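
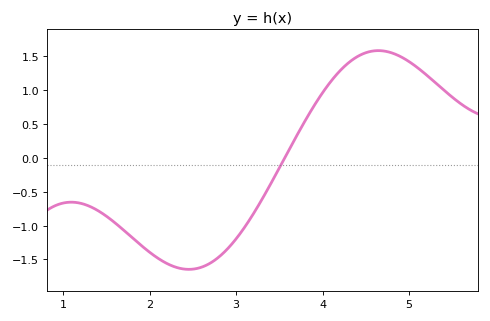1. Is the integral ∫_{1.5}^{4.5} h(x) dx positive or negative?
negative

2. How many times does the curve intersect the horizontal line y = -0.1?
1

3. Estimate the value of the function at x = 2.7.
-1.55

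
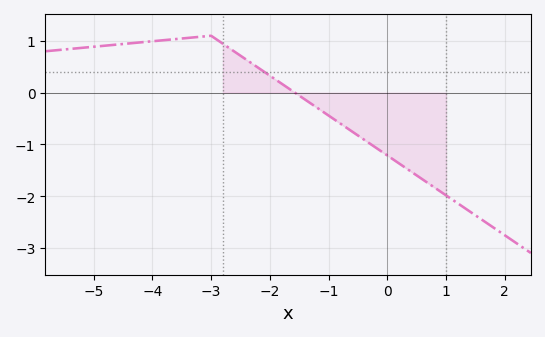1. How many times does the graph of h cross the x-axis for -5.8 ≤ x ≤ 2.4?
1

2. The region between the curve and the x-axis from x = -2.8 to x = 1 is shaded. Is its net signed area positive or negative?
negative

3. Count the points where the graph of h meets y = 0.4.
1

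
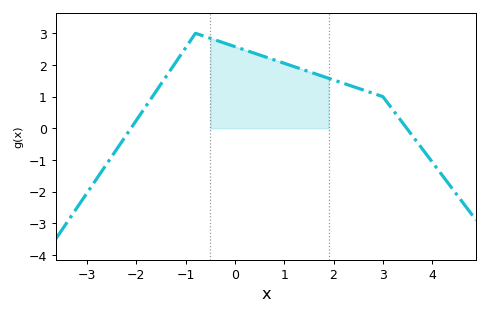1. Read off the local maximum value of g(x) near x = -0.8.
3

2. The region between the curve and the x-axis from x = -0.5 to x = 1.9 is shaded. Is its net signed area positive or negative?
positive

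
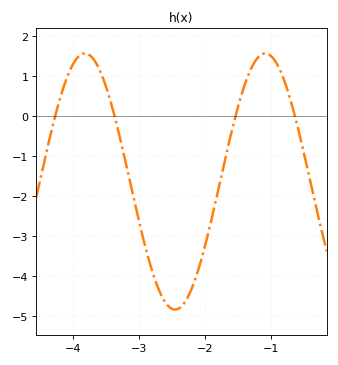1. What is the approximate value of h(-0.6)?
-0.3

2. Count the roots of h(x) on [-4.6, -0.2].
4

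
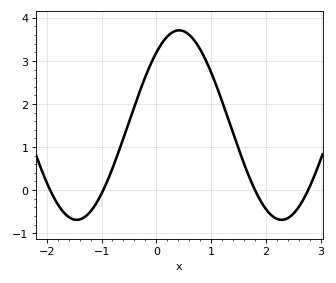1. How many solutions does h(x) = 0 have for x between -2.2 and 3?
4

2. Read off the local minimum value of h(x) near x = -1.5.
-0.7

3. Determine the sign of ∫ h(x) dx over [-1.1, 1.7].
positive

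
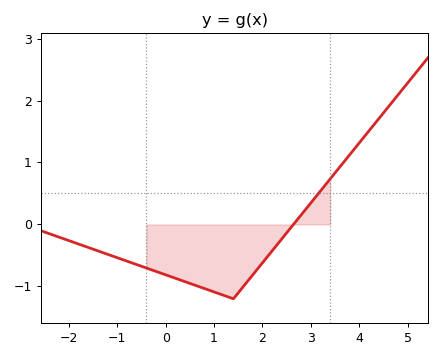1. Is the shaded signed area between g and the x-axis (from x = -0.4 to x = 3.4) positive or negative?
negative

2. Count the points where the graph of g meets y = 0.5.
1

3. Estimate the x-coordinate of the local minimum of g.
1.4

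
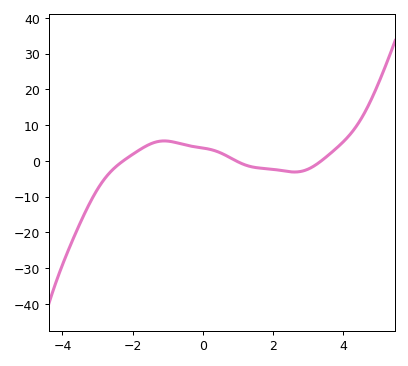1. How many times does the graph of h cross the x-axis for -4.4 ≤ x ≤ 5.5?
3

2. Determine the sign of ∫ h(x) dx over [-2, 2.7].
positive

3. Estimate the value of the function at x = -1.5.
5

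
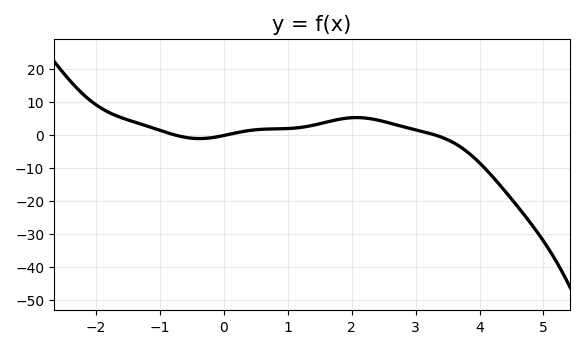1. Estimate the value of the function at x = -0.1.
-0.542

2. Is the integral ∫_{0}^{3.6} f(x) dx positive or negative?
positive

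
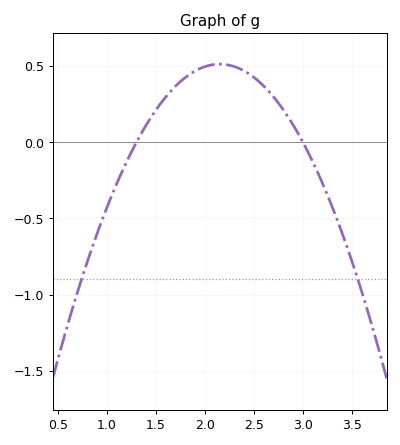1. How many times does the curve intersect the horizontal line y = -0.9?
2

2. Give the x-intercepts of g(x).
1.3, 3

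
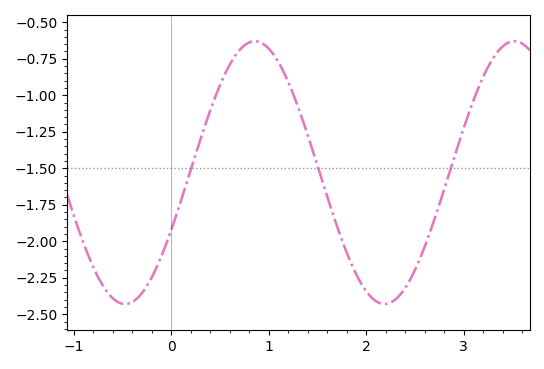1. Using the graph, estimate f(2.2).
-2.45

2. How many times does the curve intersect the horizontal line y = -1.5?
3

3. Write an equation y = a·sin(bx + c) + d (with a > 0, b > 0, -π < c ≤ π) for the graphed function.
y = 0.9sin(2.4x - 0.45) - 1.53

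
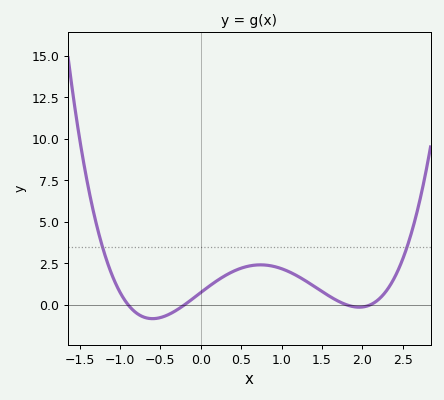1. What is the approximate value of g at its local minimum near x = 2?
-0.149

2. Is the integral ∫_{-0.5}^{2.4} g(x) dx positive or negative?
positive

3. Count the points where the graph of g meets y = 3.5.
2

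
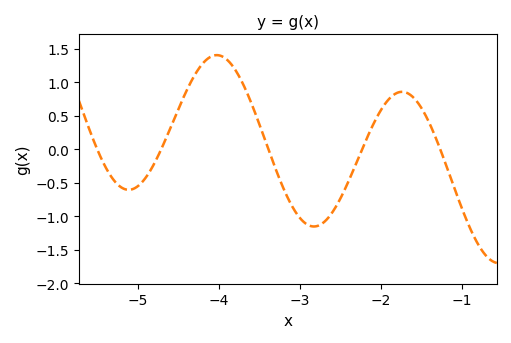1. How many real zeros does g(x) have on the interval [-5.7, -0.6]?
5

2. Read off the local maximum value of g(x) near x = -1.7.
0.85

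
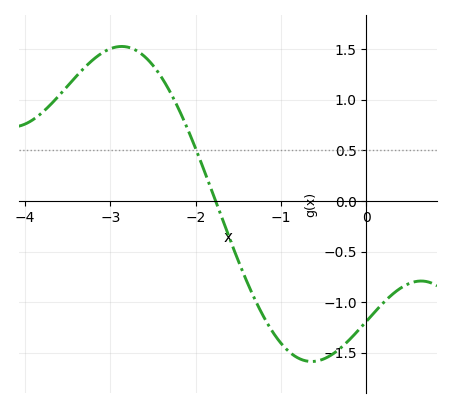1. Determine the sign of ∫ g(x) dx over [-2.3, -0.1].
negative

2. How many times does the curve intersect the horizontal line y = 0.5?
1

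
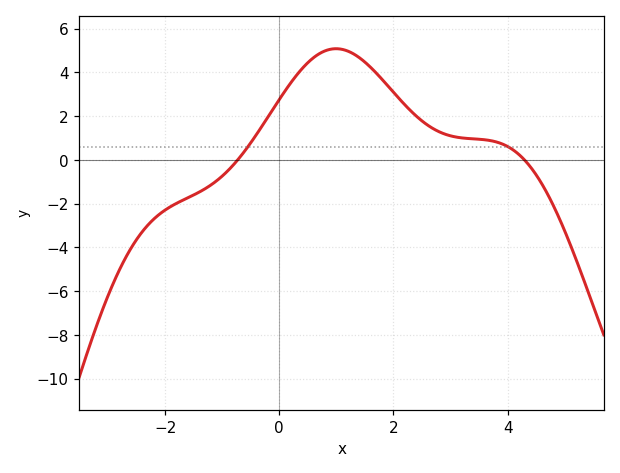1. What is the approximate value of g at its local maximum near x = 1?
5.08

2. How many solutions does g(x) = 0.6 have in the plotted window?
2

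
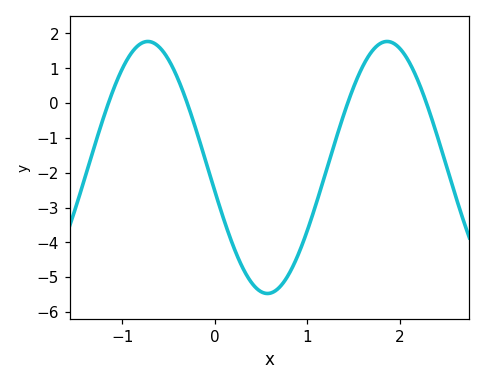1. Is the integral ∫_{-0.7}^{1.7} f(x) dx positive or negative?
negative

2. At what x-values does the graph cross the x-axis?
-1.1, -0.3, 1.4, 2.3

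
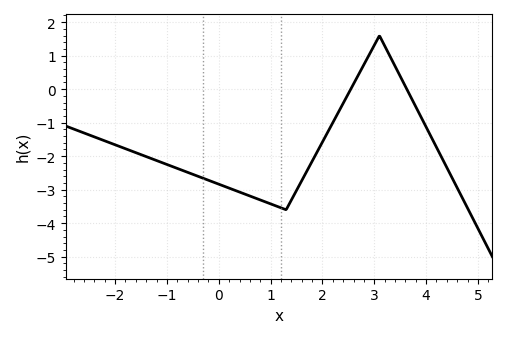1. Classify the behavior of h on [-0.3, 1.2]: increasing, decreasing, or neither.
decreasing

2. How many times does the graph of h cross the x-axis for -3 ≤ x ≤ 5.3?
2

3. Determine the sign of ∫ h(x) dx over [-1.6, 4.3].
negative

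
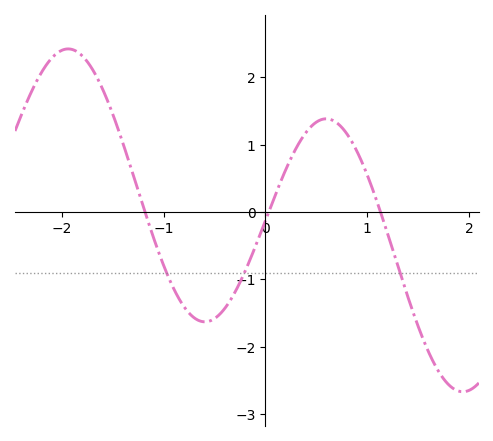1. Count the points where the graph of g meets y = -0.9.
3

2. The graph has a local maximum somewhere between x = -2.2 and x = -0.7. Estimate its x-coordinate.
-1.9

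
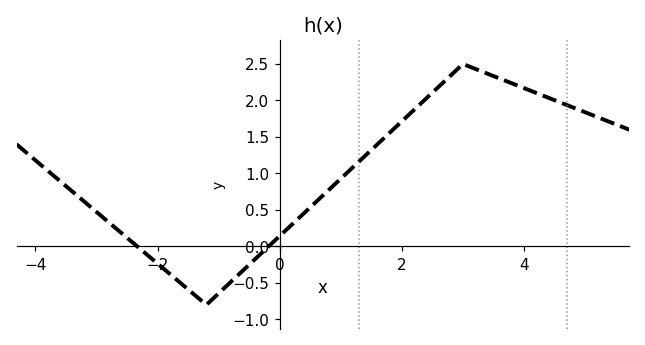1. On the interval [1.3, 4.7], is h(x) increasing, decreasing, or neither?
neither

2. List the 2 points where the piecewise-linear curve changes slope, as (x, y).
(-1.2, -0.8); (3, 2.5)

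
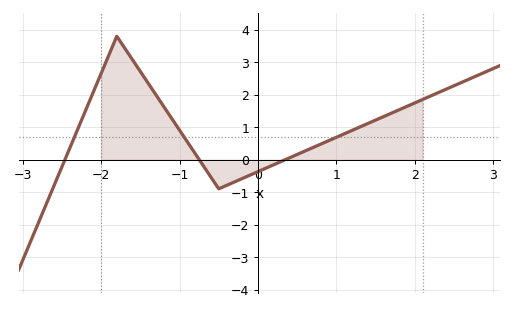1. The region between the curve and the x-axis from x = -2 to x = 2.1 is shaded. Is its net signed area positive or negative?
positive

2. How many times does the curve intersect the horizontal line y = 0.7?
3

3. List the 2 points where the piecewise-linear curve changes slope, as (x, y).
(-1.8, 3.8); (-0.5, -0.9)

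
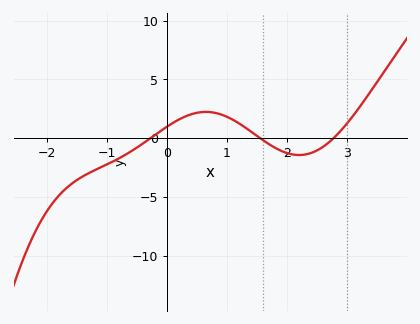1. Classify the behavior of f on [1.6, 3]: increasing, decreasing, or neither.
neither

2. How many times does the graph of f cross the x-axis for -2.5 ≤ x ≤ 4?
3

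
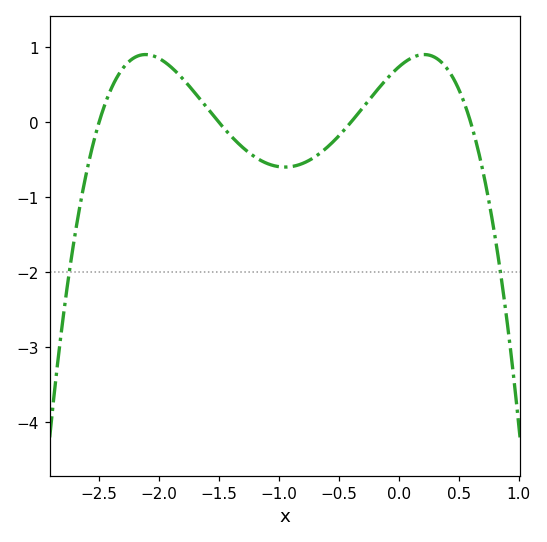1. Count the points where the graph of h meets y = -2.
2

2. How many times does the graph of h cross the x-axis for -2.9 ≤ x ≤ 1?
4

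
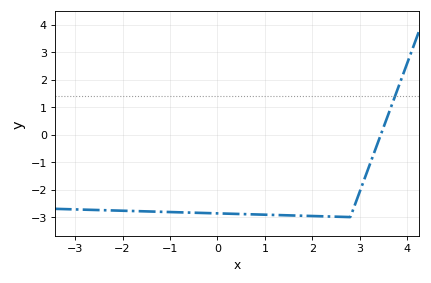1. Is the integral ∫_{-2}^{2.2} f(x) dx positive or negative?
negative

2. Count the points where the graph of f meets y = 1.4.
1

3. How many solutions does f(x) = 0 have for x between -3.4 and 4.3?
1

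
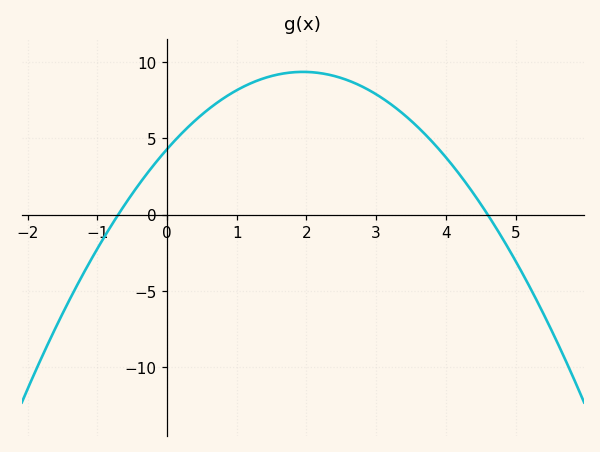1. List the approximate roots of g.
-0.7, 4.6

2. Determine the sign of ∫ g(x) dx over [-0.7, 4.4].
positive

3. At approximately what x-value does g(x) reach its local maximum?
1.95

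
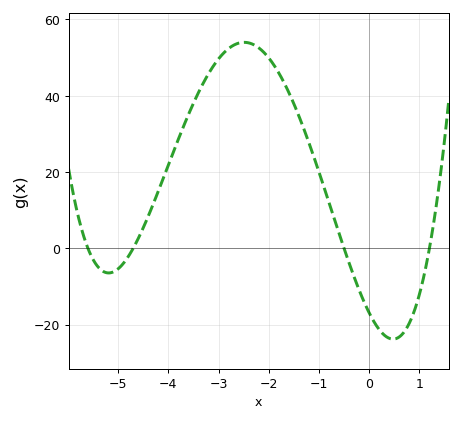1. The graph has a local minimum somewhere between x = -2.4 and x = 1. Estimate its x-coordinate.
0.476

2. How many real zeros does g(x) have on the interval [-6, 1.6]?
4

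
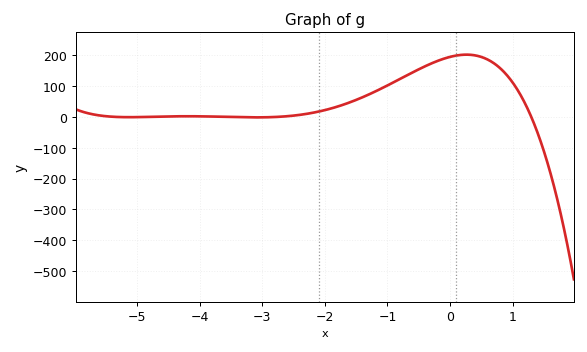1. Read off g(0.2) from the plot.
202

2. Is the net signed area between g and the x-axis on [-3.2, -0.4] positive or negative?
positive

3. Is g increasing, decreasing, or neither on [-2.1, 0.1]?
increasing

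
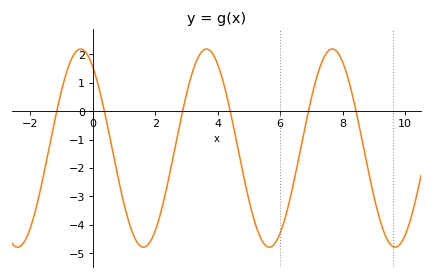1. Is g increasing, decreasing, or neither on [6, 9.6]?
neither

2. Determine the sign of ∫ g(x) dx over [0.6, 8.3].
negative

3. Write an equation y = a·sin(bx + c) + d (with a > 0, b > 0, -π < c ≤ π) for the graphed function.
y = 3.49sin(1.56x + 2.18) - 1.3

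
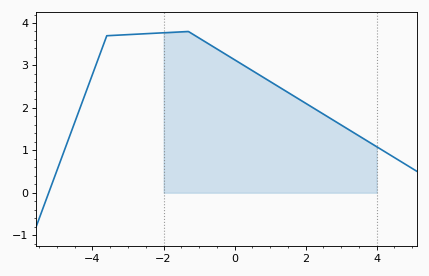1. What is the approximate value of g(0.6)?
2.8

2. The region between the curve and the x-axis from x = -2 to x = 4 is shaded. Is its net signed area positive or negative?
positive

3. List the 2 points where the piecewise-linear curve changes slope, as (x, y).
(-3.6, 3.7); (-1.3, 3.8)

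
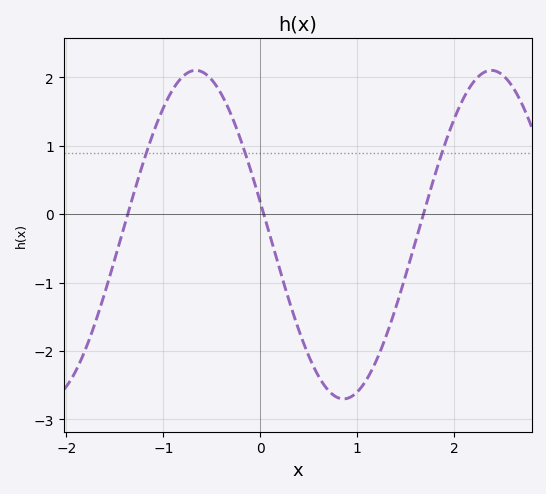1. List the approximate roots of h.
-1.4, 0, 1.7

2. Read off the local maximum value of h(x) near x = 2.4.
2.1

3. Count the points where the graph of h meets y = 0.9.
3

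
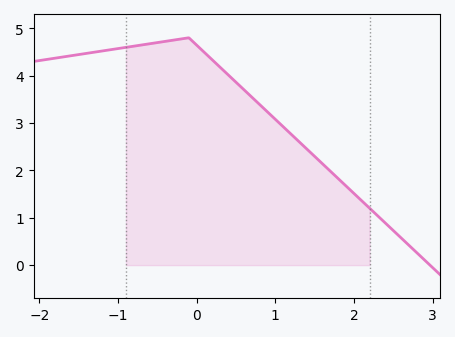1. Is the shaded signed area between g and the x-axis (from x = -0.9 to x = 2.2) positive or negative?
positive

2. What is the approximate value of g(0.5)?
3.9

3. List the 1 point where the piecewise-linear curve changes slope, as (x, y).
(-0.1, 4.8)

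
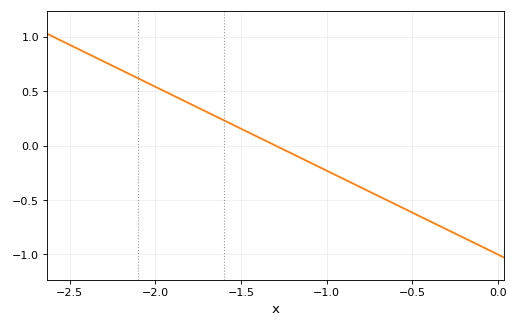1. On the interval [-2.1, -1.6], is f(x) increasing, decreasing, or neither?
decreasing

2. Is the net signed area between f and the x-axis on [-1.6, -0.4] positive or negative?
negative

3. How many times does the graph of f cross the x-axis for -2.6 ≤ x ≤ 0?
1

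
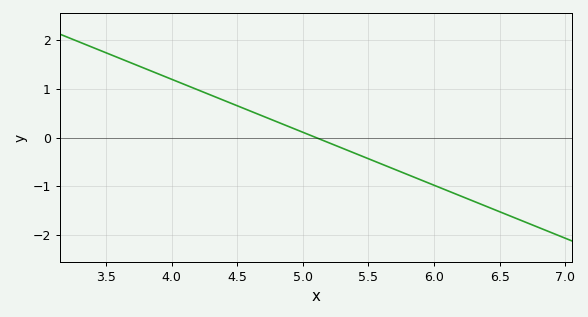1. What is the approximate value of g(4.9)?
0.218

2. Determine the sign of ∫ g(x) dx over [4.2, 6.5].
negative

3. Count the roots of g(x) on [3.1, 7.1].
1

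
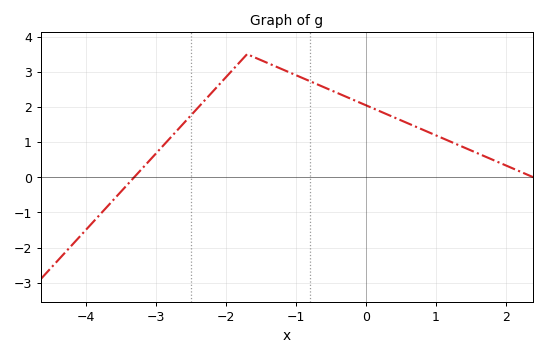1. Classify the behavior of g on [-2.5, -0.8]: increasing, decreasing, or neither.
neither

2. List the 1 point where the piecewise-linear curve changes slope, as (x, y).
(-1.7, 3.5)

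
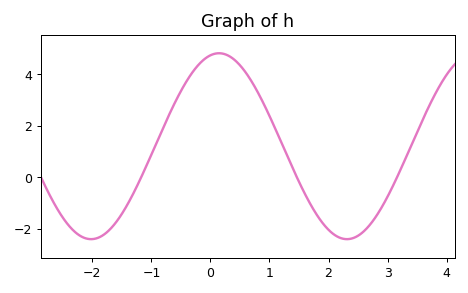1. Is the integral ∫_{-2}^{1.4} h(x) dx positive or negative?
positive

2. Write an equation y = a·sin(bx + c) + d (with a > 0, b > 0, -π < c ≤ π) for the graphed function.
y = 3.61sin(1.45x + 1.36) + 1.21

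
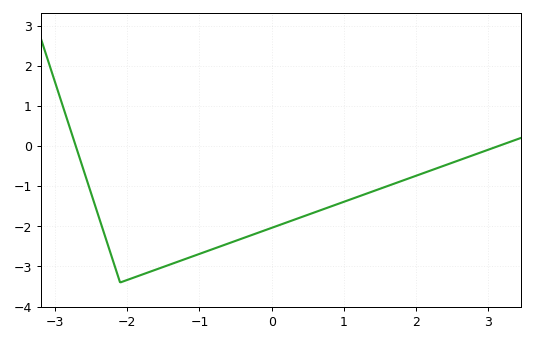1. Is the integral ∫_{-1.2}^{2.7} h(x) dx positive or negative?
negative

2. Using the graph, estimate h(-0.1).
-2.1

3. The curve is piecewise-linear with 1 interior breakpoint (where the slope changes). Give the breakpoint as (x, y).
(-2.1, -3.4)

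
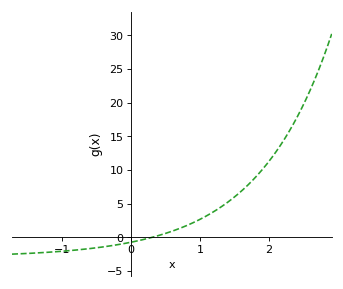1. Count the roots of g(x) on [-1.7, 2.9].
1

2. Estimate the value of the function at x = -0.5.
-1.5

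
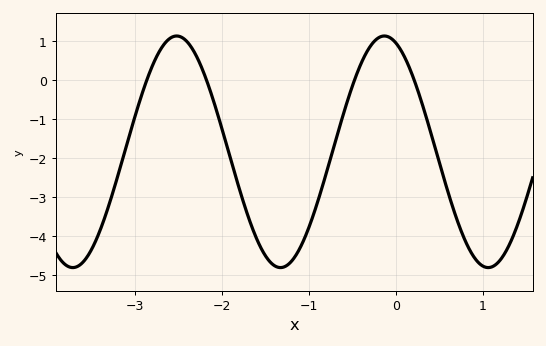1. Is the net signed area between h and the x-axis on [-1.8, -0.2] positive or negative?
negative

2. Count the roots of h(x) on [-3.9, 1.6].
4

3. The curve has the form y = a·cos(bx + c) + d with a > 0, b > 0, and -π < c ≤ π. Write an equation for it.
y = 2.97cos(2.6x + 0.35) - 1.84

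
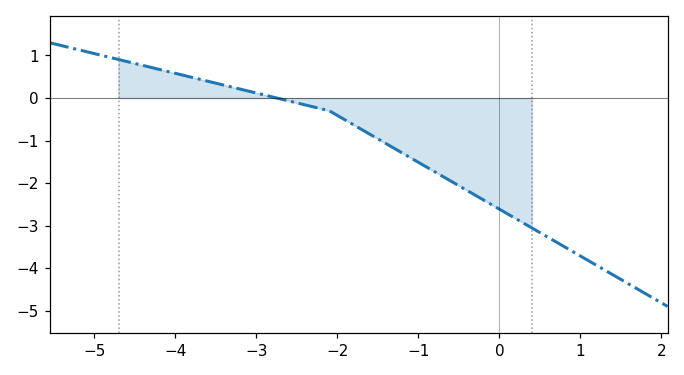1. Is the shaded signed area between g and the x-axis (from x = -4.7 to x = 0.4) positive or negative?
negative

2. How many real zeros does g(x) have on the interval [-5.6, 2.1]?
1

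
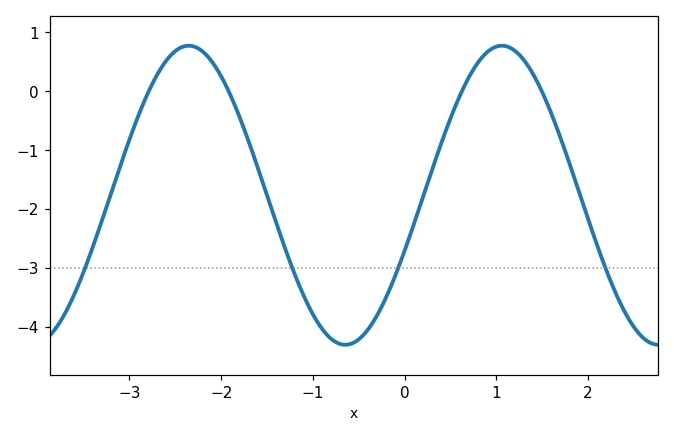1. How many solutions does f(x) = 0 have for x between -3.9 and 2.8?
4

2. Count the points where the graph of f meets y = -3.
4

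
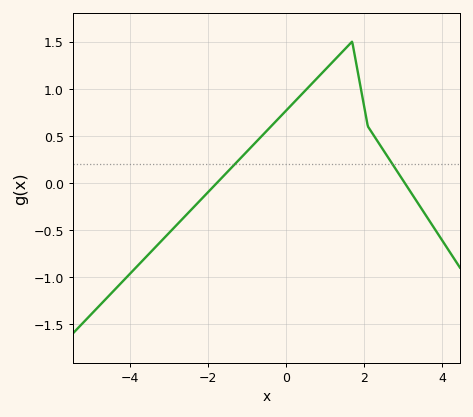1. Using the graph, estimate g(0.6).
1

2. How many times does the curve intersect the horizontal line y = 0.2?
2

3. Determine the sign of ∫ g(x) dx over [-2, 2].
positive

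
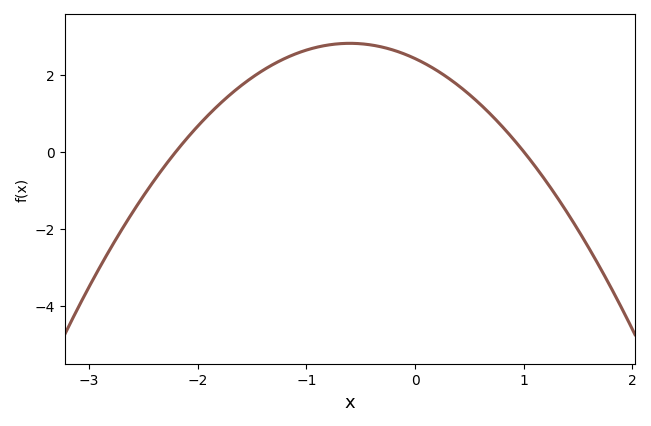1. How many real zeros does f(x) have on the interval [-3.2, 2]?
2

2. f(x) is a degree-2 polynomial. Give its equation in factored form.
y = -1.1(x + 2.2)(x - 1)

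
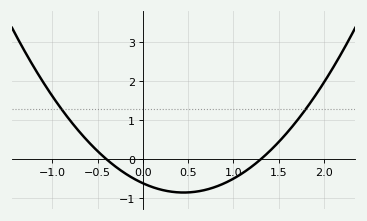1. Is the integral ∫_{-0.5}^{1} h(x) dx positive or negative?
negative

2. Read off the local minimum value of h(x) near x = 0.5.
-0.9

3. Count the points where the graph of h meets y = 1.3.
2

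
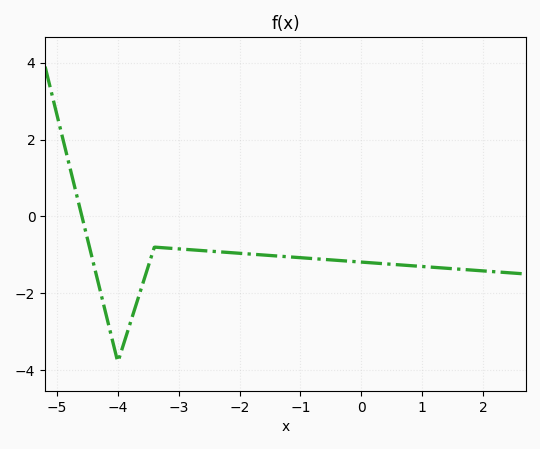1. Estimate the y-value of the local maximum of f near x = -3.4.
-0.8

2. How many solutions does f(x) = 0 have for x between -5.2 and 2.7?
1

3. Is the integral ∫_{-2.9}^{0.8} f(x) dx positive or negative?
negative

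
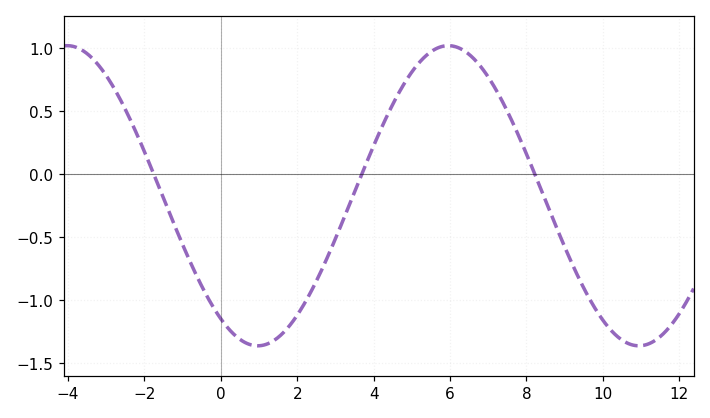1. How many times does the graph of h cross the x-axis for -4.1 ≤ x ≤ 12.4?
3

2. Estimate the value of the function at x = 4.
0.226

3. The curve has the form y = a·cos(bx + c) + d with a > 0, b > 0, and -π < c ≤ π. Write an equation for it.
y = 1.19cos(0.63x + 2.53) - 0.17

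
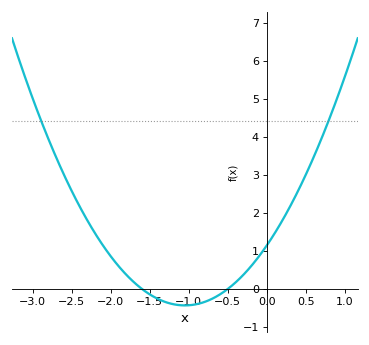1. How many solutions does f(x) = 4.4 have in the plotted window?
2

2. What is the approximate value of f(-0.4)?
0.172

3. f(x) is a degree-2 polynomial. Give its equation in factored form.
y = 1.43(x + 1.6)(x + 0.5)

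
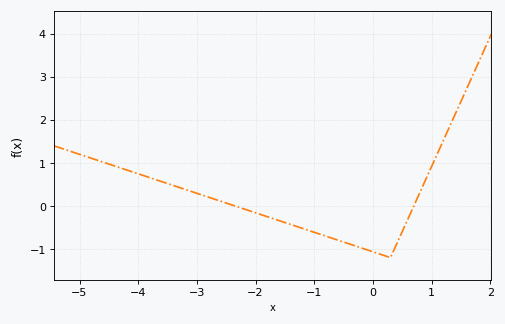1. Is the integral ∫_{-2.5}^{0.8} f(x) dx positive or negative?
negative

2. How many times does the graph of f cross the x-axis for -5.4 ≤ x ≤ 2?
2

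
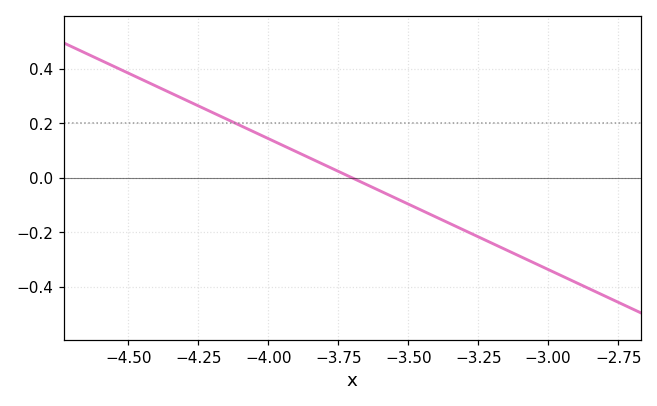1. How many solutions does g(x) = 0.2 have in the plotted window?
1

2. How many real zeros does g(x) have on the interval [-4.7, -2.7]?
1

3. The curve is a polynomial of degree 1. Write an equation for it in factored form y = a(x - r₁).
y = -0.48(x + 3.7)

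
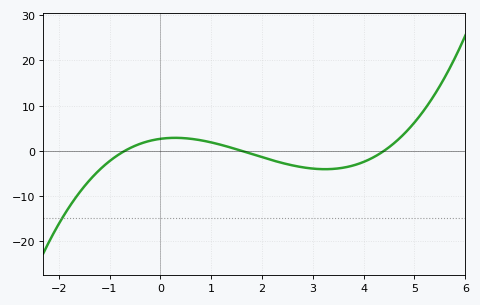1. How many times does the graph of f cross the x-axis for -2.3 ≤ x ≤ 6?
3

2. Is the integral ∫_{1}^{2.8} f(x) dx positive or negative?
negative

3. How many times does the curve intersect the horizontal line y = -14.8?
1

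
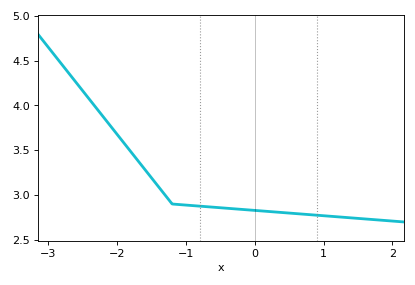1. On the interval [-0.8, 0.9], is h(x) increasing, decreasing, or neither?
decreasing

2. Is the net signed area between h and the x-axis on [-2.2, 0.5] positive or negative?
positive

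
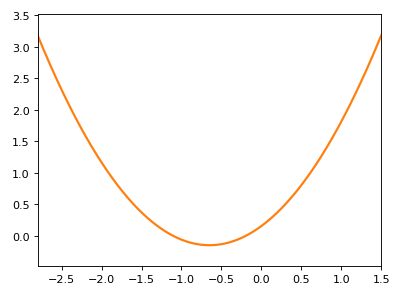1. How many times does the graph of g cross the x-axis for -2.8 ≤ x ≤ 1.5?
2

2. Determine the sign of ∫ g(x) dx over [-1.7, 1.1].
positive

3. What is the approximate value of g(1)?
1.8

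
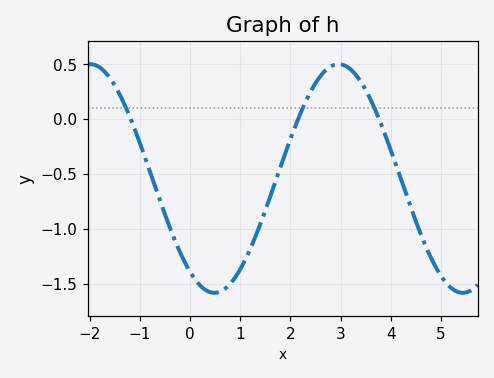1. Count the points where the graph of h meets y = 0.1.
3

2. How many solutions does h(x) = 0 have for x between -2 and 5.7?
3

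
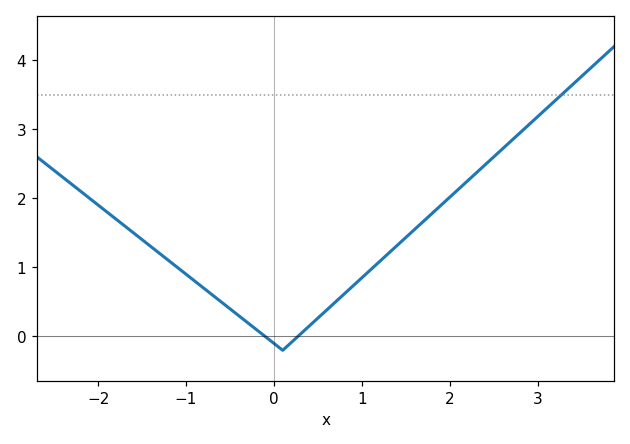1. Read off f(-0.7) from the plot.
0.601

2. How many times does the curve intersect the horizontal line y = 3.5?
1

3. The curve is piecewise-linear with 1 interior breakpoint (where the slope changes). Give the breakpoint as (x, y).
(0.1, -0.2)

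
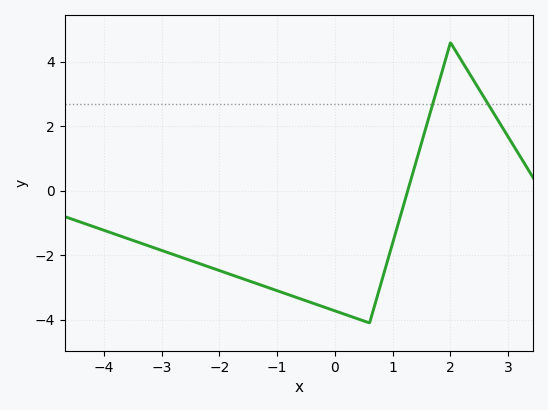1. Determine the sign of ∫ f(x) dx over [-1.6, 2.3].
negative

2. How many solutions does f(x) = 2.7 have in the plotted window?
2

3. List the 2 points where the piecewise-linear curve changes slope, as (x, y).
(0.6, -4.1); (2, 4.6)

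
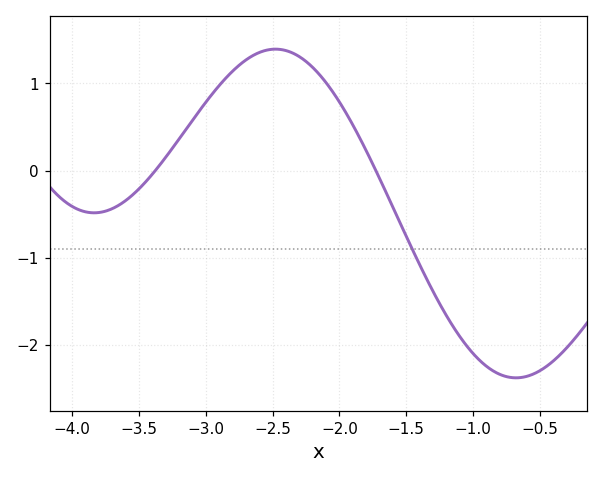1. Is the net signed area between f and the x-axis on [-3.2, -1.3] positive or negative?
positive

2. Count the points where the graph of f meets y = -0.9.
1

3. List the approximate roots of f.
-3.4, -1.7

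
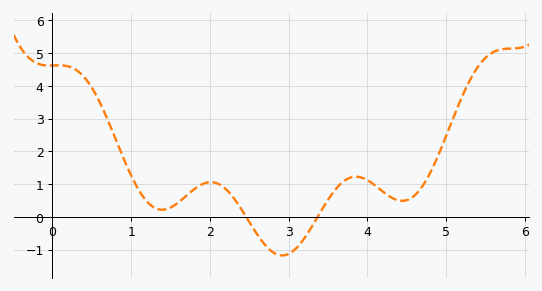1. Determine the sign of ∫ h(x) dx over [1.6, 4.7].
positive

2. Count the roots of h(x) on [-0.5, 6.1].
2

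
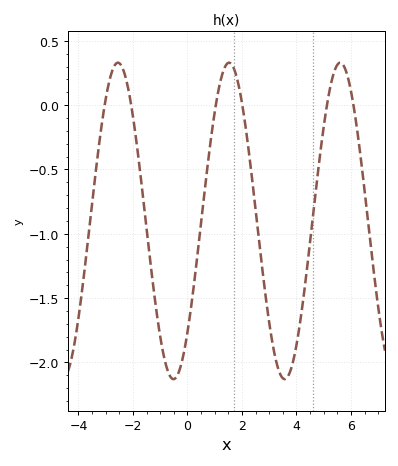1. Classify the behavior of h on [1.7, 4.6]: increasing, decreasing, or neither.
neither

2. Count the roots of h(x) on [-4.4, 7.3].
6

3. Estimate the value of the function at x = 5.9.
0.2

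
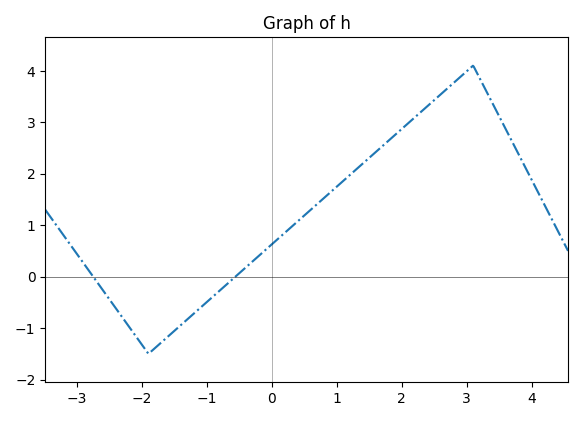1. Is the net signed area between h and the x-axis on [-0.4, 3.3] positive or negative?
positive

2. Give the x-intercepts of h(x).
-2.8, -0.6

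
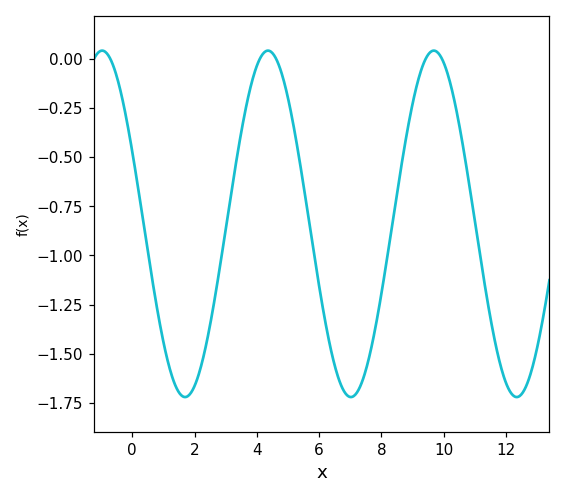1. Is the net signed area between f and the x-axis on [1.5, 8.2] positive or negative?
negative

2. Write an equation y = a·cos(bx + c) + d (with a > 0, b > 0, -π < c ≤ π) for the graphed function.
y = 0.88cos(1.18x + 1.14) - 0.84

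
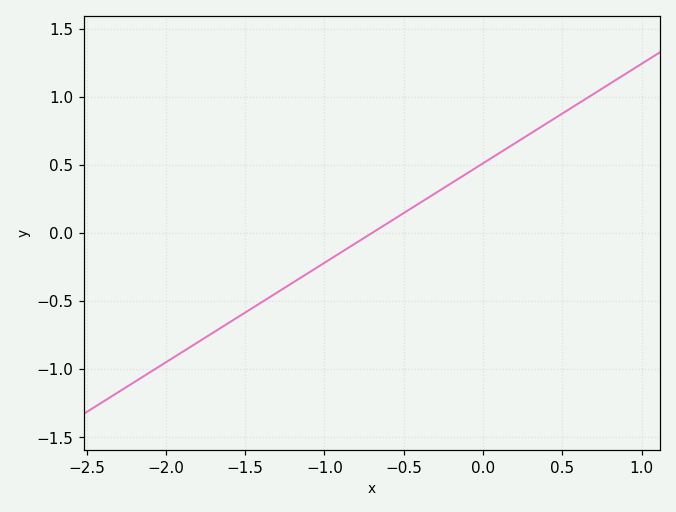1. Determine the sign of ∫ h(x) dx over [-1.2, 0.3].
positive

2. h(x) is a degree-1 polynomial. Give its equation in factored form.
y = 0.73(x + 0.7)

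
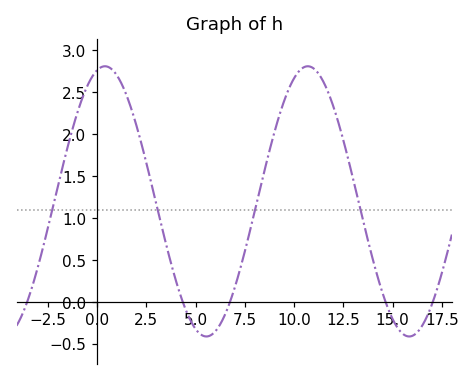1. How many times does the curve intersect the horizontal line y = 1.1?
4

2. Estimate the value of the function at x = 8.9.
1.94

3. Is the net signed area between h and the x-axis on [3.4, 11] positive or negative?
positive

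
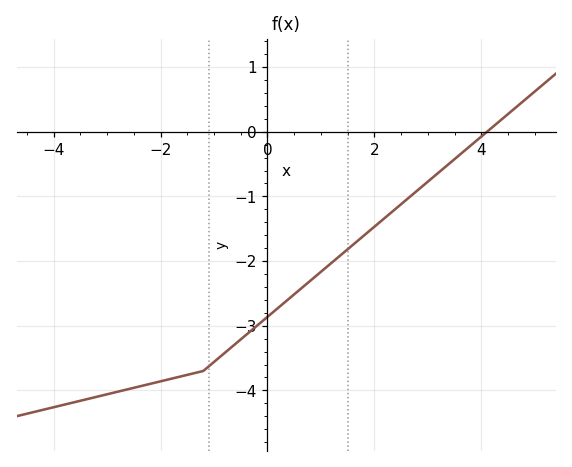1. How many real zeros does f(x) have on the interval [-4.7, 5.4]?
1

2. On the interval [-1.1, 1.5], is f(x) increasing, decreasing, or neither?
increasing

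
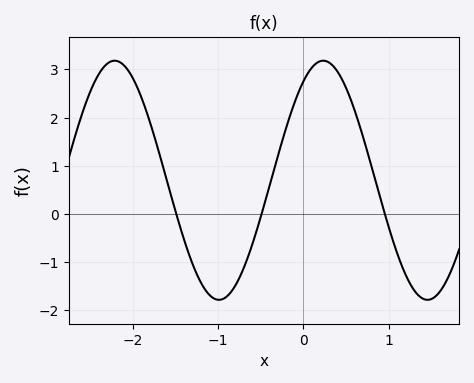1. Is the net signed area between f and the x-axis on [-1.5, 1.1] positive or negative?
positive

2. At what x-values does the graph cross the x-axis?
-1.5, -0.5, 1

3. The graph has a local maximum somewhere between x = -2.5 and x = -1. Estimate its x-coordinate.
-2.2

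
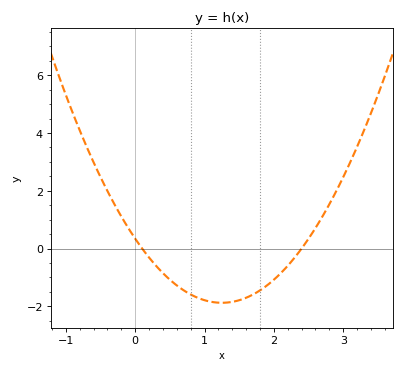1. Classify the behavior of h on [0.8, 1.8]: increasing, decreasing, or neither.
neither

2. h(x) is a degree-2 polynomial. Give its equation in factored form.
y = 1.42(x - 0.1)(x - 2.4)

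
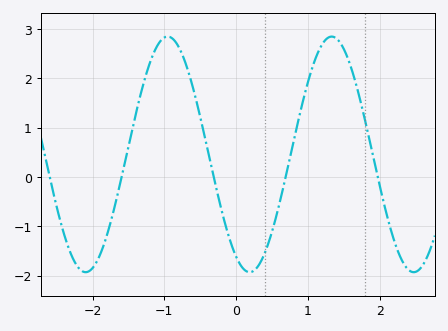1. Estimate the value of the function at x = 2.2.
-1.3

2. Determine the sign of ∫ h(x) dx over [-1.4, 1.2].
positive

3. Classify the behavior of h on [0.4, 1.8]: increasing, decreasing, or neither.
neither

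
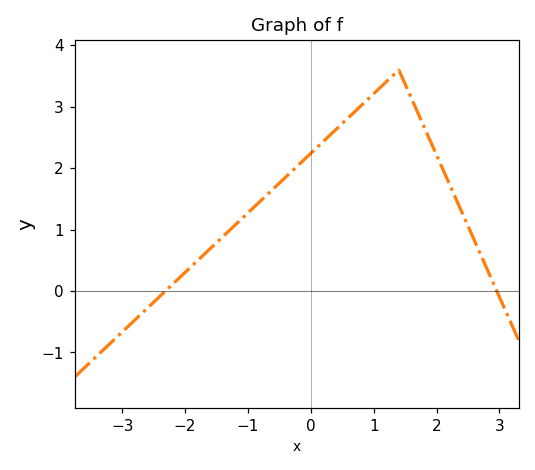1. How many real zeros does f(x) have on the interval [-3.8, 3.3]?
2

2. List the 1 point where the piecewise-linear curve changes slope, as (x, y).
(1.4, 3.6)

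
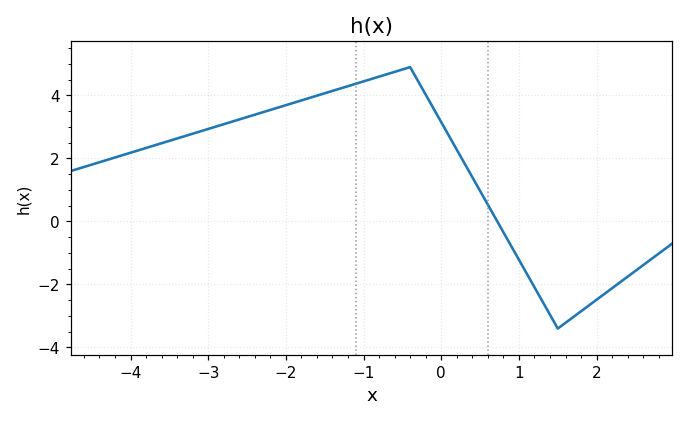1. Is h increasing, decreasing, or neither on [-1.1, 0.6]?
neither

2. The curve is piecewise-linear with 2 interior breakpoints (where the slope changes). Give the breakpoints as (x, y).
(-0.4, 4.9); (1.5, -3.4)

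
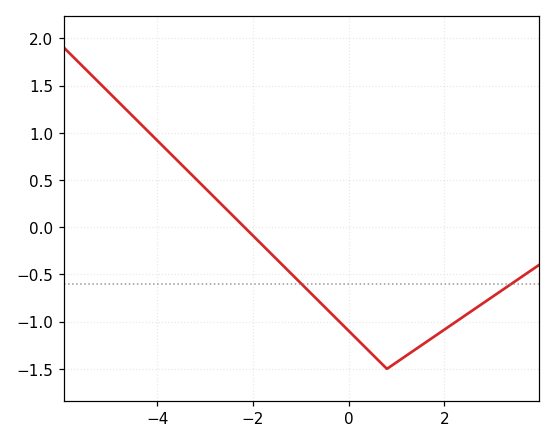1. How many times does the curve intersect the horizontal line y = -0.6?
2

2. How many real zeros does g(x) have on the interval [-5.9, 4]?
1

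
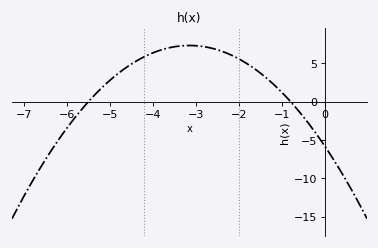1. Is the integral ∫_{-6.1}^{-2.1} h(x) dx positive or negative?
positive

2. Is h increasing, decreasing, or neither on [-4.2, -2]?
neither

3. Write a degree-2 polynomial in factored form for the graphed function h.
y = -1.32(x + 5.5)(x + 0.8)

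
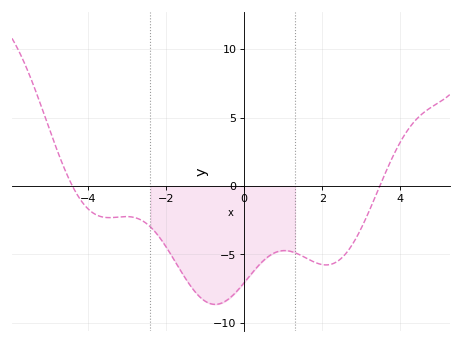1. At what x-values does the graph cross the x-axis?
-4.4, 3.47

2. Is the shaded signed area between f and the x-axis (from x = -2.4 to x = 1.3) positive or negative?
negative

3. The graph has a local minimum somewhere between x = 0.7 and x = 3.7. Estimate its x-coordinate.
2.1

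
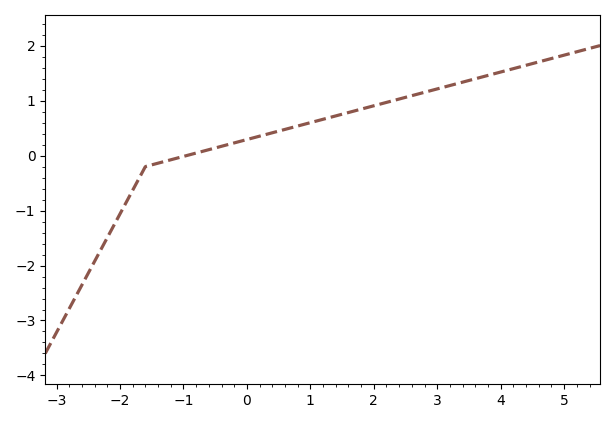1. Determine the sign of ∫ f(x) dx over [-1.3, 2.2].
positive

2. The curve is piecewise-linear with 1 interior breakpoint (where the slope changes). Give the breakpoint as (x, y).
(-1.6, -0.2)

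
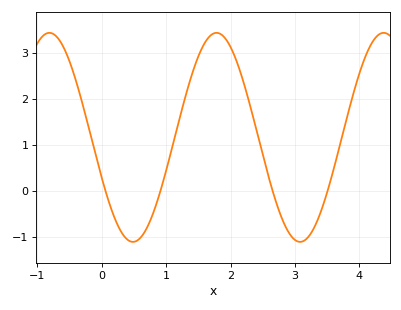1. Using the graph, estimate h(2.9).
-0.9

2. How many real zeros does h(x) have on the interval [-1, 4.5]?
4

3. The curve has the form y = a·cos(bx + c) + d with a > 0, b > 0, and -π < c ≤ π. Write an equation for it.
y = 2.27cos(2.4x + 2) + 1.16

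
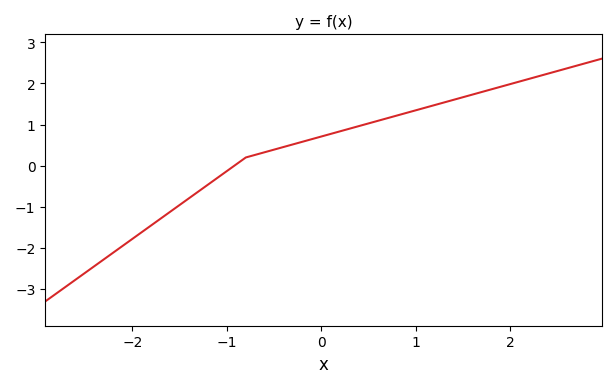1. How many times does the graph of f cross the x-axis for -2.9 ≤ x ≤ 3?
1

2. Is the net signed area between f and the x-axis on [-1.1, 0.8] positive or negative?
positive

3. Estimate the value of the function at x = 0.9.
1.28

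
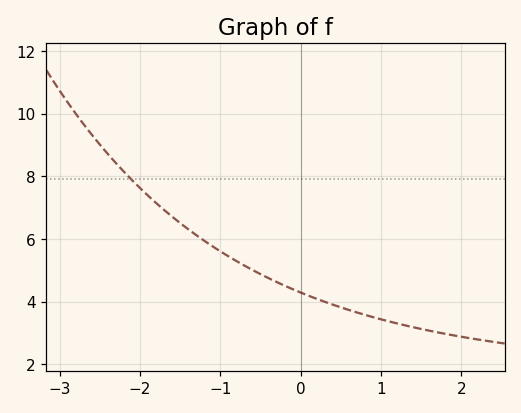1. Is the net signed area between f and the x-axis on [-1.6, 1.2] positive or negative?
positive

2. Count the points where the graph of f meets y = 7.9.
1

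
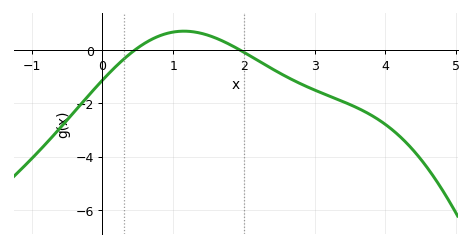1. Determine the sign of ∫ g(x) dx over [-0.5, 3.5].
negative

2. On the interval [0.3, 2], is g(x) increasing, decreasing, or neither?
neither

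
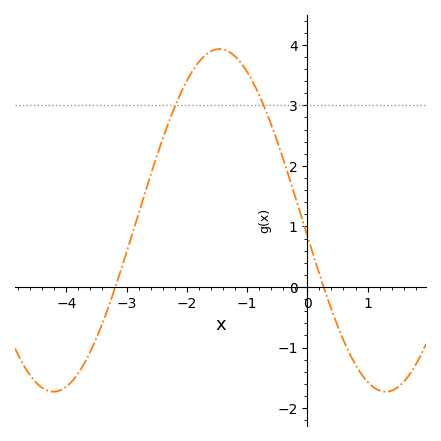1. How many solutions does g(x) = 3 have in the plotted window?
2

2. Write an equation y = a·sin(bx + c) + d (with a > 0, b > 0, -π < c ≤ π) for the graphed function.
y = 2.83sin(1.14x - 3.05) + 1.1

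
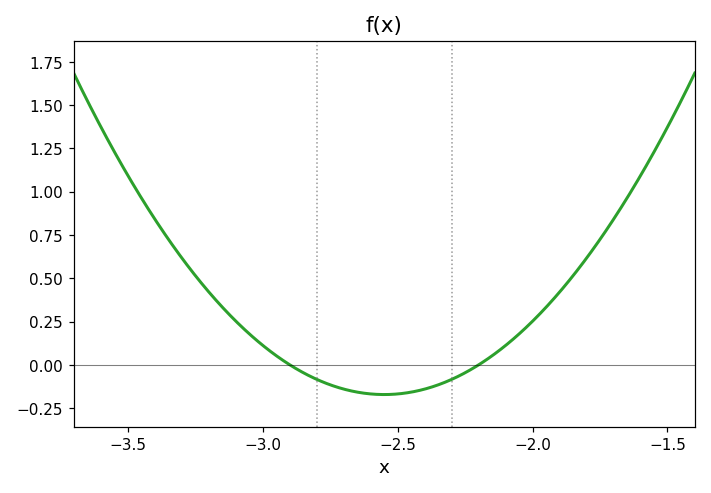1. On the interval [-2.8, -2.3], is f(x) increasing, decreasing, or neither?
neither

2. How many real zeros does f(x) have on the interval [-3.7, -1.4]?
2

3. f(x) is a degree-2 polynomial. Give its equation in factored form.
y = 1.4(x + 2.9)(x + 2.2)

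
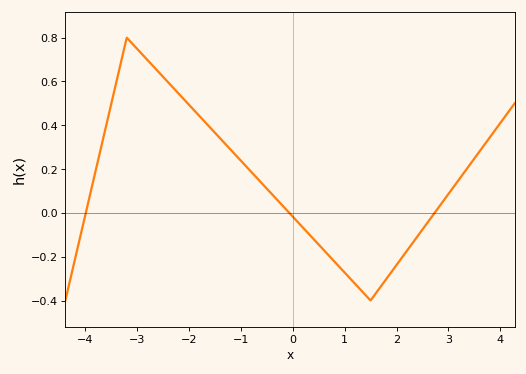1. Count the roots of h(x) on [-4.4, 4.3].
3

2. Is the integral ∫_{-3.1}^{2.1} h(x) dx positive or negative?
positive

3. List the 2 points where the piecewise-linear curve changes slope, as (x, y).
(-3.2, 0.8); (1.5, -0.4)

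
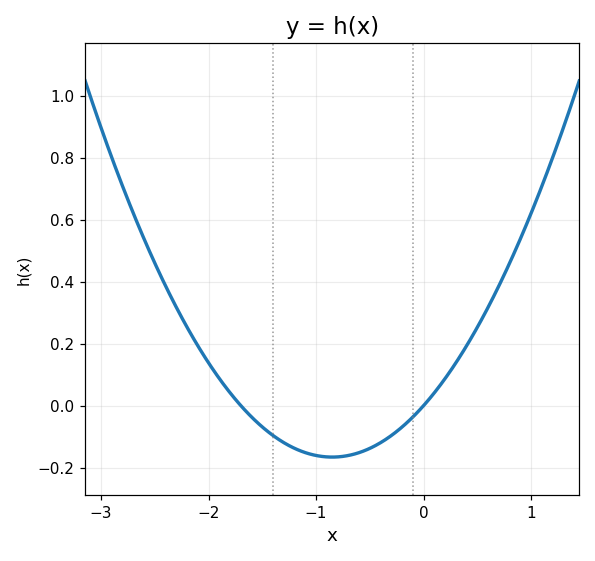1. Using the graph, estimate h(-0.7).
-0.161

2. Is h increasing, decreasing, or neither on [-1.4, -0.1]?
neither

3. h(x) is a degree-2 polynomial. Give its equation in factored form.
y = 0.23(x + 1.7)(x - 0)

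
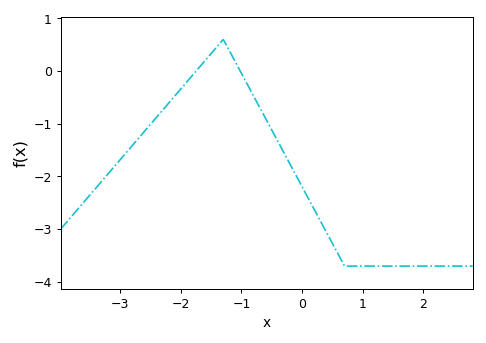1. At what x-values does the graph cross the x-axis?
-1.7, -1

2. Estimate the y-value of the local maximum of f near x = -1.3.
0.6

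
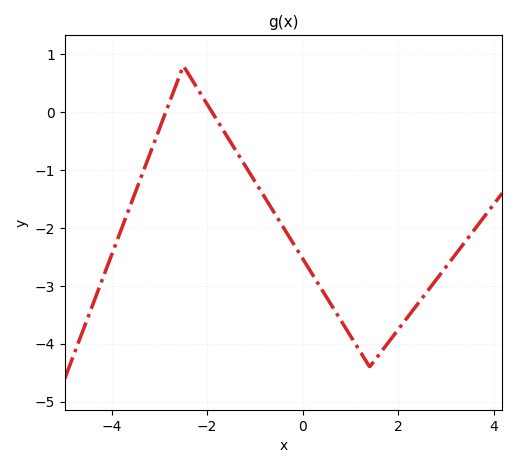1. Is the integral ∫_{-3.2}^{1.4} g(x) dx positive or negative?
negative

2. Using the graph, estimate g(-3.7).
-1.81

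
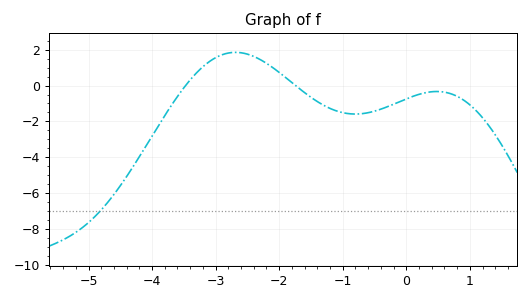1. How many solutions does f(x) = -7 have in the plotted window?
1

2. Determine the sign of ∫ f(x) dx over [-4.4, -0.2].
negative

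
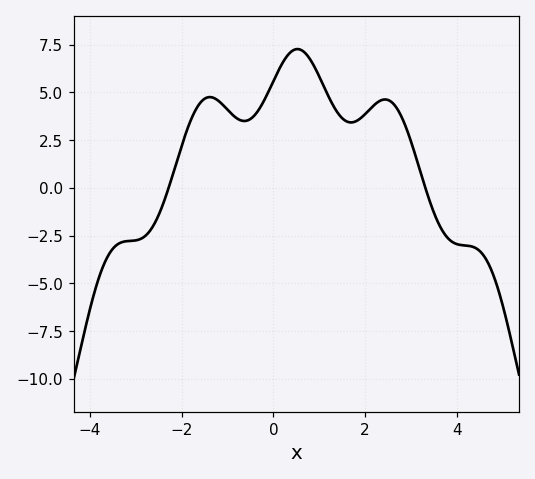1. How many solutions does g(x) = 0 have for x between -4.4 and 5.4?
2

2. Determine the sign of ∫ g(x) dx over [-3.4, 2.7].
positive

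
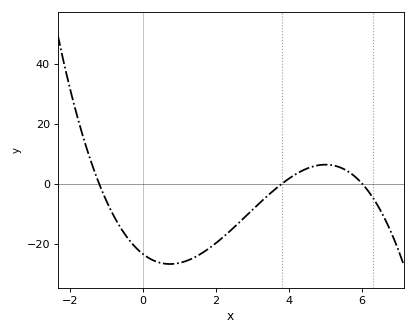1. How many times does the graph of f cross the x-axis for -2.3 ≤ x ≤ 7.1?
3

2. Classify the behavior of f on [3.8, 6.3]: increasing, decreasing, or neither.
neither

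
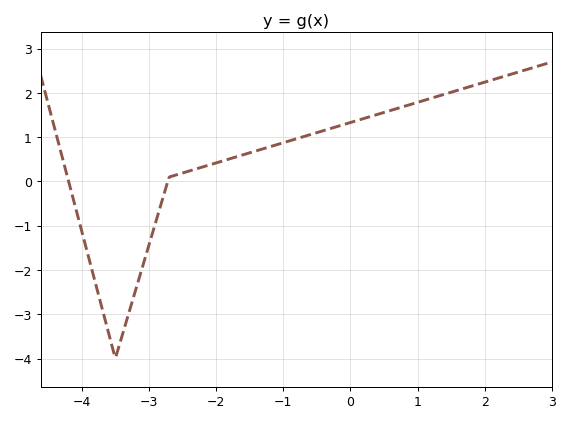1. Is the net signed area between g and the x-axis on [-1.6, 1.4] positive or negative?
positive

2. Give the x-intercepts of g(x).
-4.2, -2.8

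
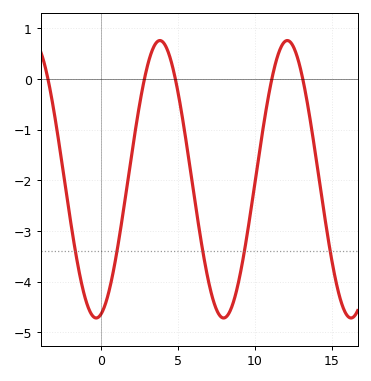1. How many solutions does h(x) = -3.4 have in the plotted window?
5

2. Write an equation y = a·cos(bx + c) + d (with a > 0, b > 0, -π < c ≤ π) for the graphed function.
y = 2.74cos(0.76x - 2.92) - 1.98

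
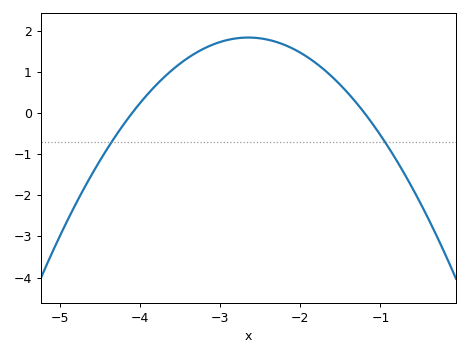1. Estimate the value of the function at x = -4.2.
-0.261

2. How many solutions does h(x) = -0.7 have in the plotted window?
2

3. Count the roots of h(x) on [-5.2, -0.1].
2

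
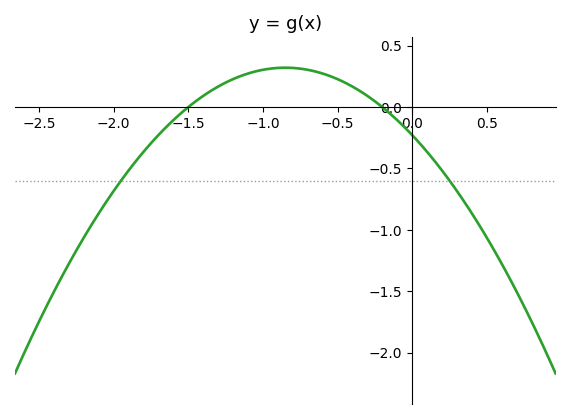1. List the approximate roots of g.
-1.5, -0.2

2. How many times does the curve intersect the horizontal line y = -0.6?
2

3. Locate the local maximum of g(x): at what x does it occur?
-0.85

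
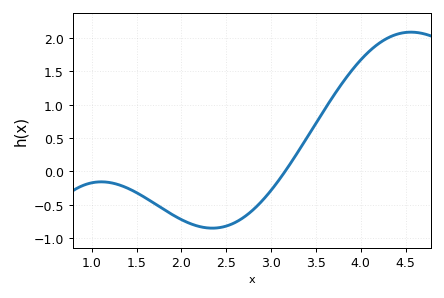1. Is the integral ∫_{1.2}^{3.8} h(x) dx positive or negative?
negative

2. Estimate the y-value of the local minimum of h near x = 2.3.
-0.85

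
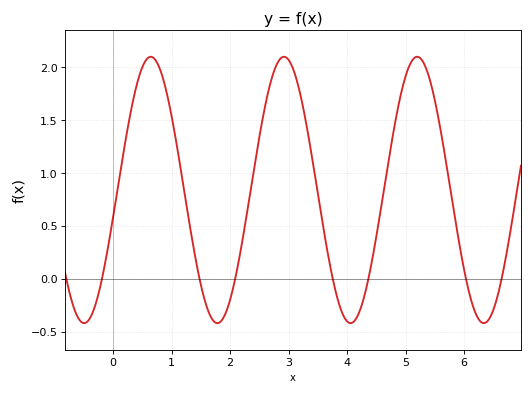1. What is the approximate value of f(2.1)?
0.05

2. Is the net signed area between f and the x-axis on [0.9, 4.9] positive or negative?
positive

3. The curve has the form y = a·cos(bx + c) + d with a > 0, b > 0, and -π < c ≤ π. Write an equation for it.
y = 1.26cos(2.8x - 1.8) + 0.84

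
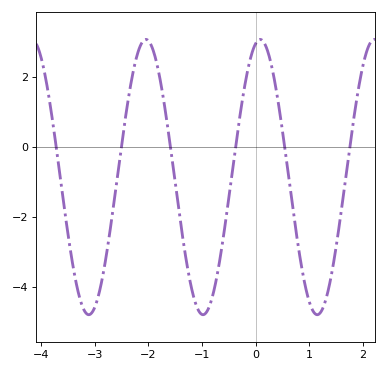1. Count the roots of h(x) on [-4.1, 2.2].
6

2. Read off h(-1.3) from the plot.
-3.2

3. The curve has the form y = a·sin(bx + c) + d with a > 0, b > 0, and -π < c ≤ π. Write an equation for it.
y = 3.93sin(3x + 1.3) - 0.87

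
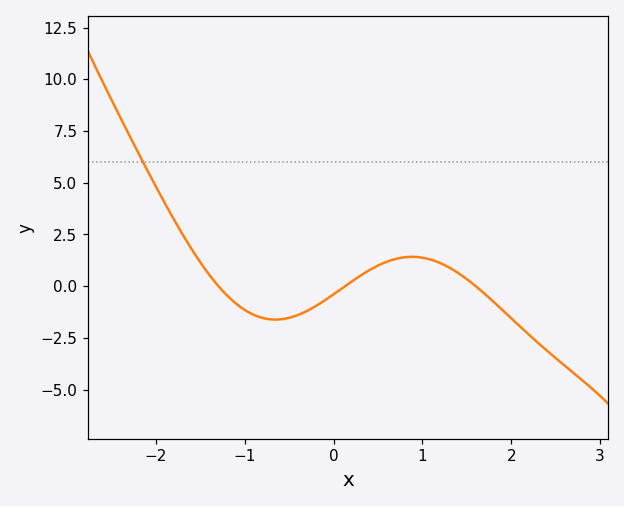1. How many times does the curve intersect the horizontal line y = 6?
1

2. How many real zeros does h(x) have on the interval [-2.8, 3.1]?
3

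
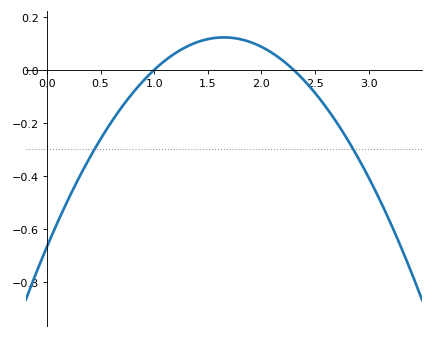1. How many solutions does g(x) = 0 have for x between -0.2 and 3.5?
2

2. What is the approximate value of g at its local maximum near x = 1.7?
0.12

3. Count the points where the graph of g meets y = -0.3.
2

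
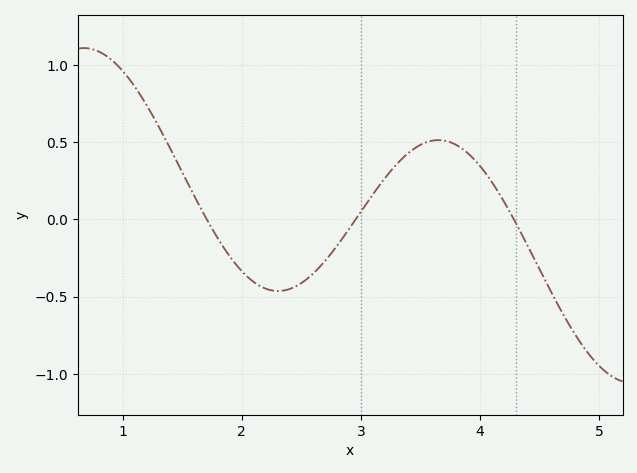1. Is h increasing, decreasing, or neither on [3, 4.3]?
neither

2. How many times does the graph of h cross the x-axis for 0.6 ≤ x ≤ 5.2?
3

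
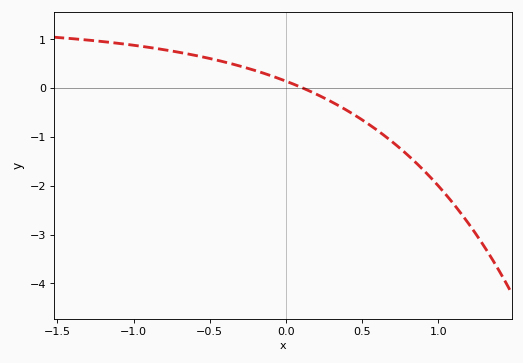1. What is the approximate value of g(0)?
0.14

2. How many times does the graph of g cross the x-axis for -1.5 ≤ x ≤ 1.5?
1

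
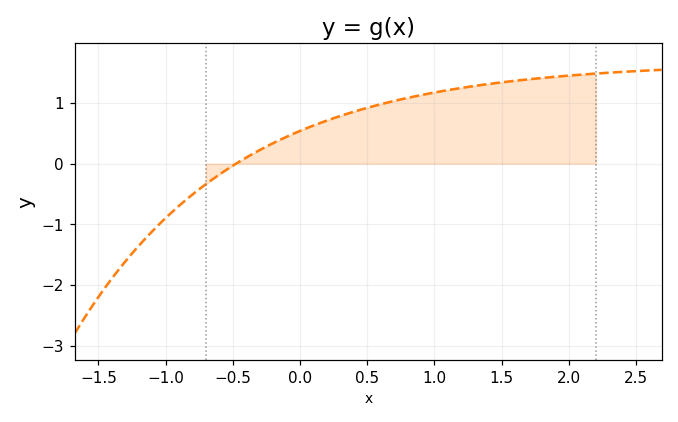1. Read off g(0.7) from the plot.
1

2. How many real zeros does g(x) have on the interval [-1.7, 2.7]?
1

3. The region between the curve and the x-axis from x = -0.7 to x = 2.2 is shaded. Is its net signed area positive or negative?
positive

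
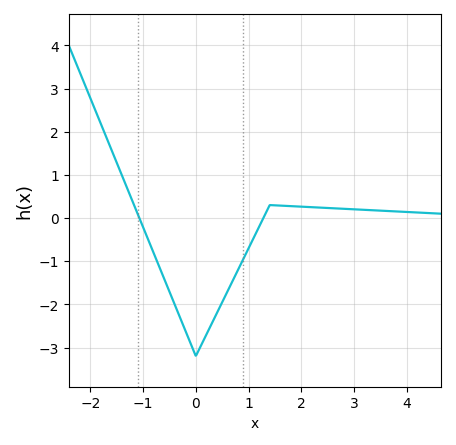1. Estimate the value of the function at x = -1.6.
1.59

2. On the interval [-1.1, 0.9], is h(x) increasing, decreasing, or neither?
neither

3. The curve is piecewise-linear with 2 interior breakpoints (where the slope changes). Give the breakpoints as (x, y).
(0, -3.2); (1.4, 0.3)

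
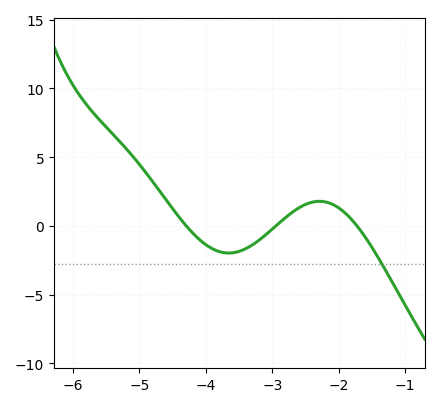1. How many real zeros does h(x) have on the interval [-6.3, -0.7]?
3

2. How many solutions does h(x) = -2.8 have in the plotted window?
1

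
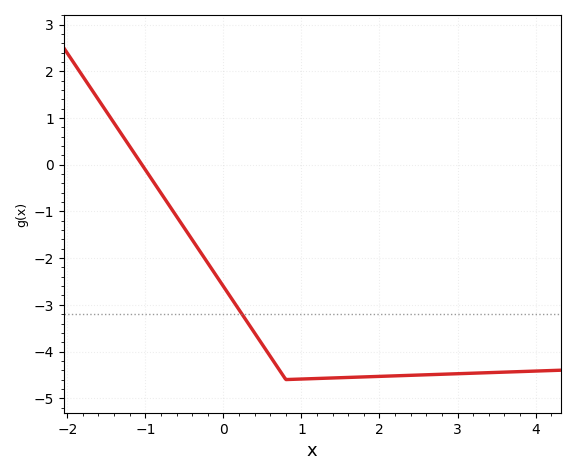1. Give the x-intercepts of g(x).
-1.04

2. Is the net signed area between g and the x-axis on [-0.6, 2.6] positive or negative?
negative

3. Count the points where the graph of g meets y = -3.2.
1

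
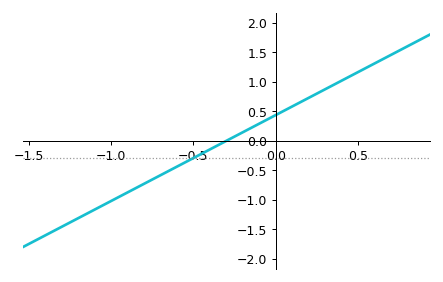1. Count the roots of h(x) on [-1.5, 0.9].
1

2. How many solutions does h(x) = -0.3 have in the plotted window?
1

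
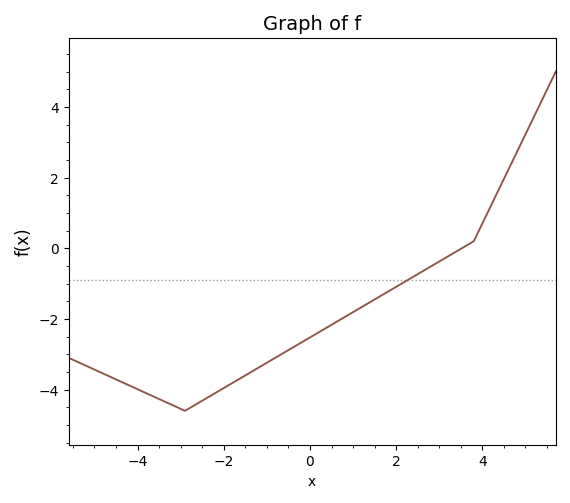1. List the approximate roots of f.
3.6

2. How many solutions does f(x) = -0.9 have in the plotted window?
1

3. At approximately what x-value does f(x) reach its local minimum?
-2.8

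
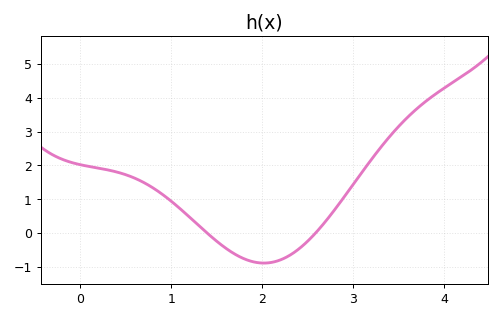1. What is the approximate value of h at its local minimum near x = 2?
-0.9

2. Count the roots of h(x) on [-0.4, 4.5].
2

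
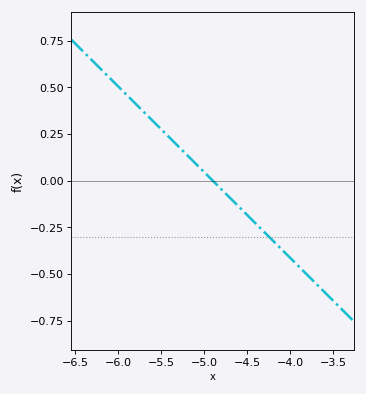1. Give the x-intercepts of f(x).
-4.9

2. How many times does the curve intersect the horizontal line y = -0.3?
1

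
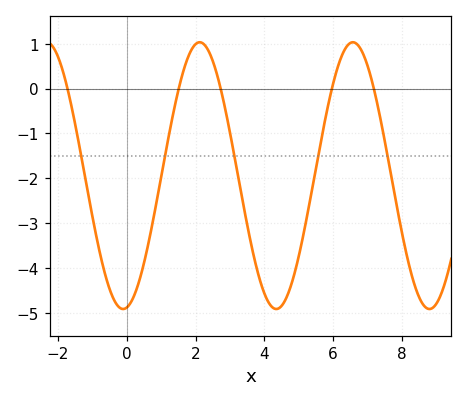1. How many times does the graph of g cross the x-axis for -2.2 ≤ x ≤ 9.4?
5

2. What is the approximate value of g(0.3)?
-4.4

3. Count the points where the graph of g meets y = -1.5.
5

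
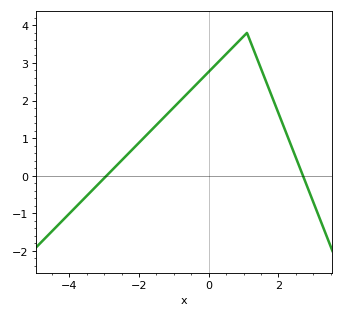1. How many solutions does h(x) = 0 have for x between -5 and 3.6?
2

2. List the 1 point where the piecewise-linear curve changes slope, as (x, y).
(1.1, 3.8)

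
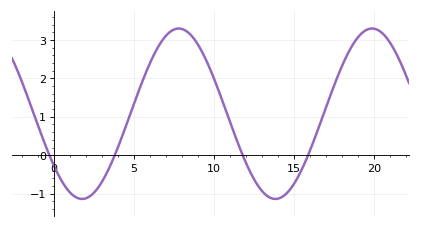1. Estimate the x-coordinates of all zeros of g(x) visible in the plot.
-0.274, 3.81, 11.8, 15.9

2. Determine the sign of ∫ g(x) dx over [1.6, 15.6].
positive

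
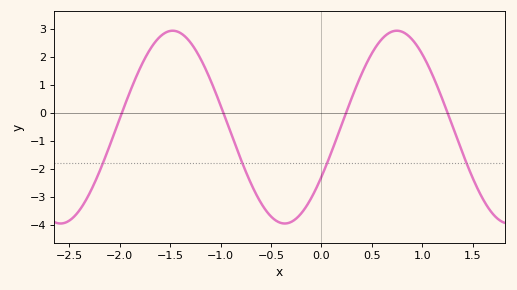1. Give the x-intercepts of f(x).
-2, -1, 0.2, 1.2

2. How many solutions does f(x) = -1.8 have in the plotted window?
4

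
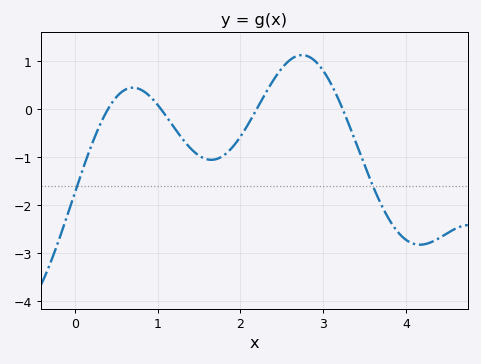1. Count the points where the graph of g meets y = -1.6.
2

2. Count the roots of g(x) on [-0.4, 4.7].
4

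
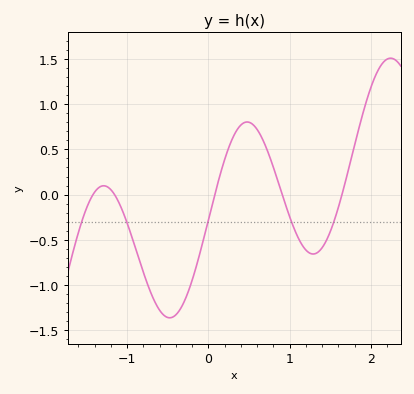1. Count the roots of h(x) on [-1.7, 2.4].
5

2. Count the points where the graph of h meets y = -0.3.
5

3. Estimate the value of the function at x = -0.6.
-1.28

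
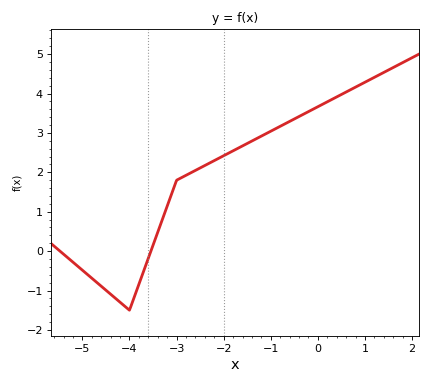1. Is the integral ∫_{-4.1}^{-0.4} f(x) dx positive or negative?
positive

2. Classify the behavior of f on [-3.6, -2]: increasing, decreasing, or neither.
increasing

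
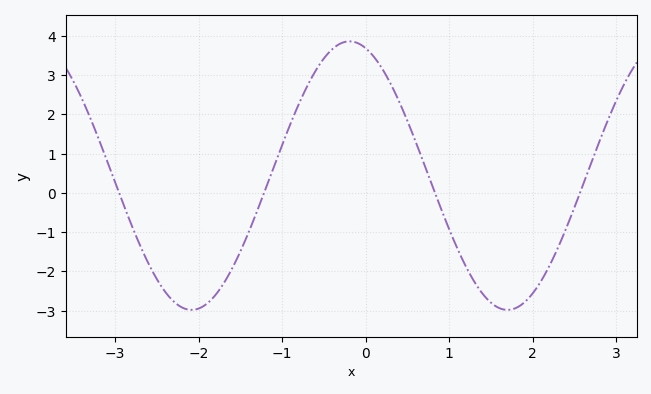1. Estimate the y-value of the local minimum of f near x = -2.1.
-3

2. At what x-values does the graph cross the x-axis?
-3, -1.2, 0.8, 2.6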